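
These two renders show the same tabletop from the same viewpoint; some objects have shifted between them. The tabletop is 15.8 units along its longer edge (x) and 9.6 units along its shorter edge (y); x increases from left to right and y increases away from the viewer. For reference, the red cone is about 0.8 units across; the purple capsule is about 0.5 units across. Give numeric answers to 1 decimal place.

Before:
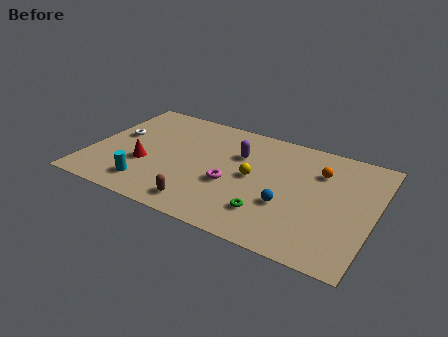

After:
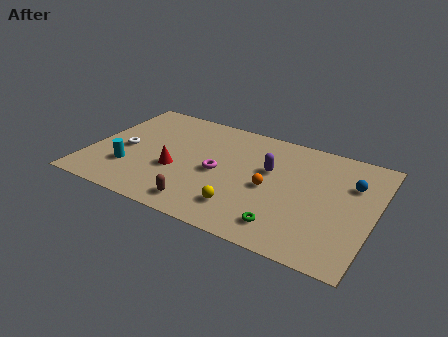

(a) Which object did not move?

the brown capsule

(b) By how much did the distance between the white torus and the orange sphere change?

-3.2

Before: roughly 11.4 units apart; after: 8.2. That's 3.2 units closer together.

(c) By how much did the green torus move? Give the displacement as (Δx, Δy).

(1.0, -0.6)

The green torus started near (10.3, 2.3) and ended near (11.3, 1.7).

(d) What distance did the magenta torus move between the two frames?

1.1

The magenta torus moved from about (8.0, 3.8) to (7.2, 4.5), a distance of √(0.8² + 0.7²) ≈ 1.1.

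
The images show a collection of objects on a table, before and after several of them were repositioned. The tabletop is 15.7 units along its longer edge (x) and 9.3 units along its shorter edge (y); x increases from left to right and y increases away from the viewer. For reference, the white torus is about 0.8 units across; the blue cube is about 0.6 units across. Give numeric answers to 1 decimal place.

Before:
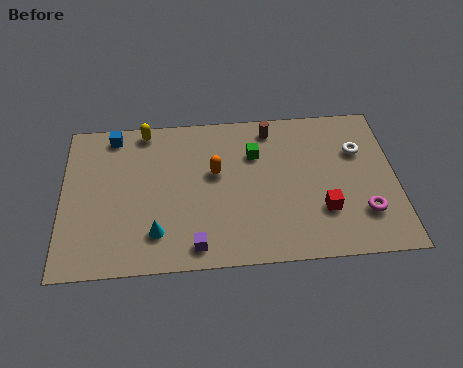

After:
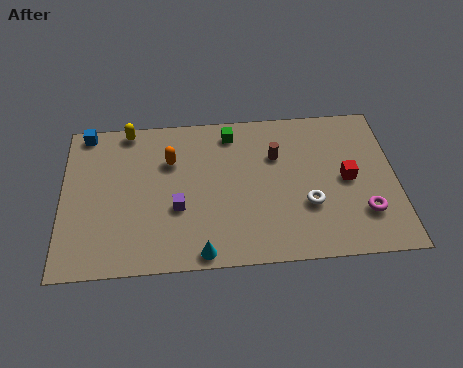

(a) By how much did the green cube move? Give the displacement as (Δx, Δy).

(-1.1, 1.4)

From the two frames, the green cube sits at roughly (9.1, 6.5) before and (8.0, 7.9) after.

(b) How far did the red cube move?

2.2

From (12.2, 2.8) to (13.4, 4.6), the red cube covered √(1.2² + 1.8²) ≈ 2.2 units.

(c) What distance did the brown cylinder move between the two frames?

1.7

The brown cylinder moved from about (9.9, 8.0) to (10.1, 6.3), a distance of √(0.2² + 1.7²) ≈ 1.7.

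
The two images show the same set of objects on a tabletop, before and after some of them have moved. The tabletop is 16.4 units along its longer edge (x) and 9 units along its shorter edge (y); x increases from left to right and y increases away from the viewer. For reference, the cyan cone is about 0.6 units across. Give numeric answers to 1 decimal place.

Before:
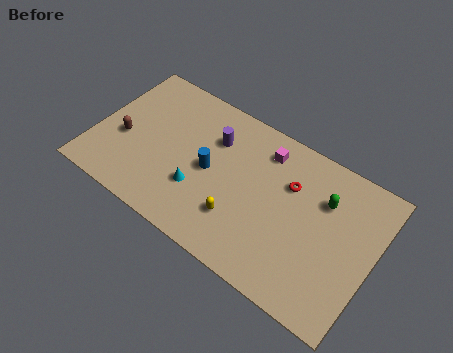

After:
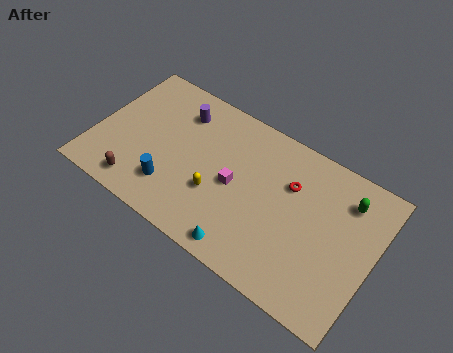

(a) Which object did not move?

the red torus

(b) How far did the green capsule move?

1.4

The green capsule moved from about (13.3, 6.3) to (14.5, 7.0), a distance of √(1.2² + 0.7²) ≈ 1.4.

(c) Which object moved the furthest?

the cyan cone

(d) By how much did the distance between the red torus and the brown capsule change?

-0.4

The distance was about 9.9 in the first image and 9.5 in the second, so they moved 0.4 units closer together.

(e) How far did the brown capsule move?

2.8

The brown capsule moved from about (1.7, 3.7) to (3.1, 1.3), a distance of √(1.4² + 2.4²) ≈ 2.8.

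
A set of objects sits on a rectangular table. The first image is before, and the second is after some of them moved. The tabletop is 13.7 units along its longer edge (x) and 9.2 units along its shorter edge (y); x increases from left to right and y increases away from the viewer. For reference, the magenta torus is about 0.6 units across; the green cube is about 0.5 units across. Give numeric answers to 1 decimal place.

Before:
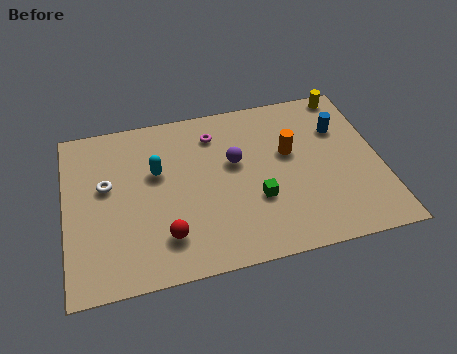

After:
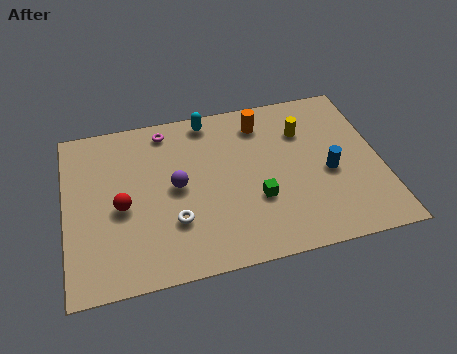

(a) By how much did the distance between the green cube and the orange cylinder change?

+1.5

They were about 2.8 units apart before and 4.3 after — 1.5 units further apart.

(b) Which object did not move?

the green cube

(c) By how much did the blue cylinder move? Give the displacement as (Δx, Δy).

(-0.7, -2.4)

The blue cylinder started near (12.1, 6.4) and ended near (11.4, 4.0).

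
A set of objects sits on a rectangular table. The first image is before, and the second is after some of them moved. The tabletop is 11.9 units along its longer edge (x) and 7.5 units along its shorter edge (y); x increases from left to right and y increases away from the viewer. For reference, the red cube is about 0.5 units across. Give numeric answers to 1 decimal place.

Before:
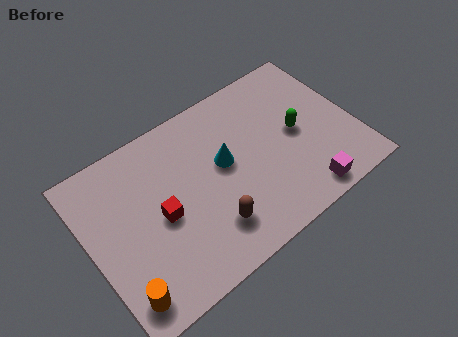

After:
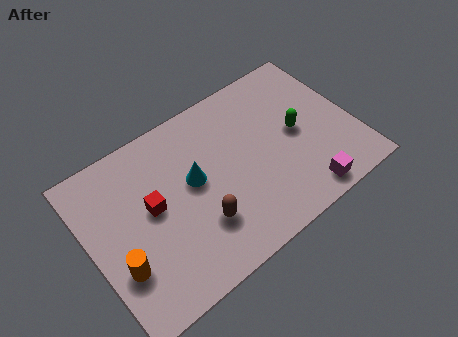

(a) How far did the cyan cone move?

1.4

The cyan cone moved from about (6.1, 4.2) to (4.7, 4.2), a distance of √(1.4² + 0.0²) ≈ 1.4.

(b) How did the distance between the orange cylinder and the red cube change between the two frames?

-0.7

They were about 3.2 units apart before and 2.5 after — 0.7 units closer together.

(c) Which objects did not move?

the green capsule and the magenta cube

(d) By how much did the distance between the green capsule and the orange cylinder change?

-0.4

Before: roughly 8.9 units apart; after: 8.5. That's 0.4 units closer together.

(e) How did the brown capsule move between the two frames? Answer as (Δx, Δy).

(-0.4, 0.4)

The brown capsule started near (5.0, 1.8) and ended near (4.6, 2.2).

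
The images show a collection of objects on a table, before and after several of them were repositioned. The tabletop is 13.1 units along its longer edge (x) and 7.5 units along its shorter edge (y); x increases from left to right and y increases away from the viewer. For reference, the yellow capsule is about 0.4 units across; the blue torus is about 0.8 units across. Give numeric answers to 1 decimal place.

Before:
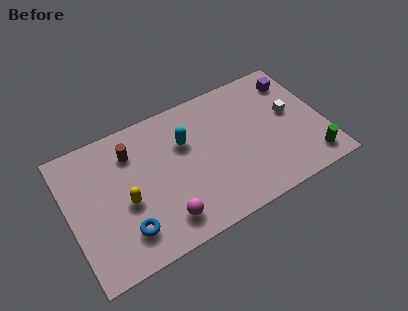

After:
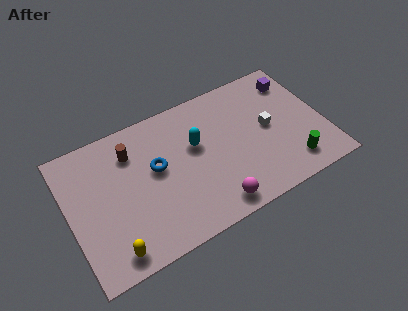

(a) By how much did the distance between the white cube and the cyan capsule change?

-1.7

Before: roughly 5.5 units apart; after: 3.8. That's 1.7 units closer together.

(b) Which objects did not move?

the brown cylinder and the purple cube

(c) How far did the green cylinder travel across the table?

1.0

The green cylinder moved from about (12.1, 1.2) to (11.1, 1.4), a distance of √(1.0² + 0.2²) ≈ 1.0.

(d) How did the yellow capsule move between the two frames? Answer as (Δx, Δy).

(-1.0, -2.2)

The yellow capsule was at about (2.8, 3.2) and moved to about (1.8, 1.0).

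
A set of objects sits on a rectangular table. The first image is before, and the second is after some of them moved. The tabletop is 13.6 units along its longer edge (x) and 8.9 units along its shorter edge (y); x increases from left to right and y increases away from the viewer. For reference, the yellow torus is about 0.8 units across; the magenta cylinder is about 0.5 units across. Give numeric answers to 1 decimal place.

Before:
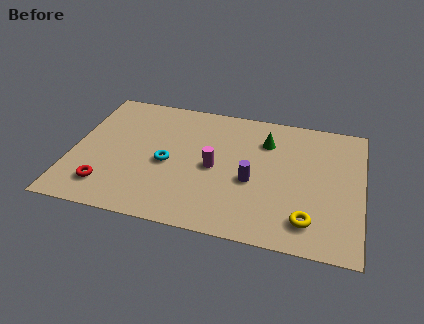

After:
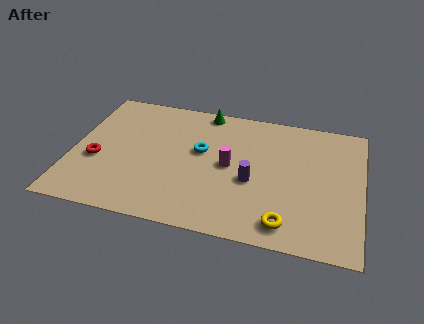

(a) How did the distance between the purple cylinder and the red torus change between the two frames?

+0.3

The distance was about 7.0 in the first image and 7.3 in the second, so they moved 0.3 units further apart.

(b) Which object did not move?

the purple cylinder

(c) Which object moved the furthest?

the green cone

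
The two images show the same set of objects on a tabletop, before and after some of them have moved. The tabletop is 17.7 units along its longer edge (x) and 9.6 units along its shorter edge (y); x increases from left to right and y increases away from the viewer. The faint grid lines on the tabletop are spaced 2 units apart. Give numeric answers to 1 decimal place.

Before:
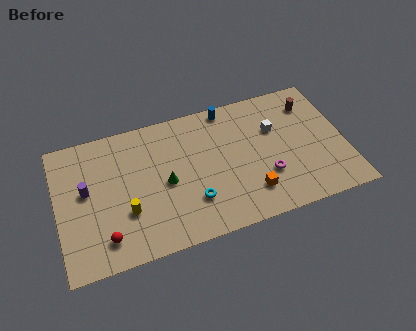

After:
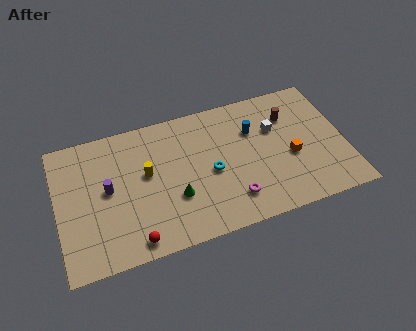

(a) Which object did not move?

the white cube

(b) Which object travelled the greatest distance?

the orange cube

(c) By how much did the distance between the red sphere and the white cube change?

-1.2

They were about 11.7 units apart before and 10.5 after — 1.2 units closer together.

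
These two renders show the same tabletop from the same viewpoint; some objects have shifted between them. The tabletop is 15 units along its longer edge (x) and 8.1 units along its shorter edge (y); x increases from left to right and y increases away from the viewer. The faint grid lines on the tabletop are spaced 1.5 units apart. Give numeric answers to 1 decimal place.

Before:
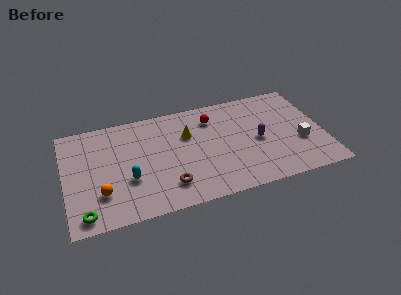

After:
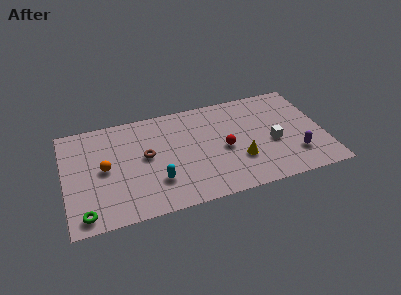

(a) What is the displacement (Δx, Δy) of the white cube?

(-1.6, 0.4)

The white cube was at about (13.6, 3.0) and moved to about (12.0, 3.4).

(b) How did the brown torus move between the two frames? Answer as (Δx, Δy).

(-1.1, 2.6)

From the two frames, the brown torus sits at roughly (5.8, 1.8) before and (4.7, 4.4) after.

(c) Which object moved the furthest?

the yellow cone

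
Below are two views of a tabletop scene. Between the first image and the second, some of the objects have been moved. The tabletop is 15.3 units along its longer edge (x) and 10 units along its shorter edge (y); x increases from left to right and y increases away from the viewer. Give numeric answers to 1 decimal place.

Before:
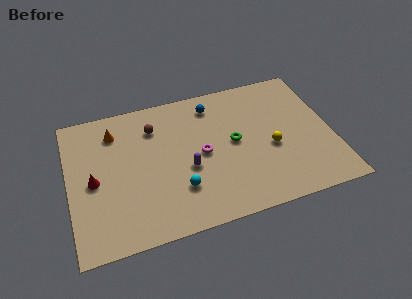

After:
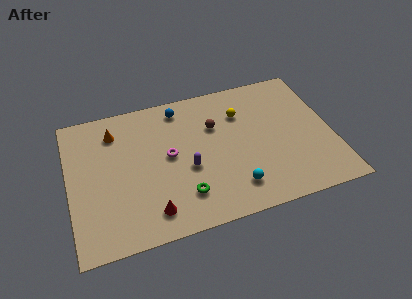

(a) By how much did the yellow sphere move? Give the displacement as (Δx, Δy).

(-1.5, 3.0)

From the two frames, the yellow sphere sits at roughly (11.7, 4.2) before and (10.2, 7.2) after.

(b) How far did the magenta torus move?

1.9

The magenta torus moved from about (7.7, 4.9) to (5.8, 5.3), a distance of √(1.9² + 0.4²) ≈ 1.9.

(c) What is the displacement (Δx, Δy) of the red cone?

(3.1, -3.0)

From the two frames, the red cone sits at roughly (1.4, 4.7) before and (4.5, 1.7) after.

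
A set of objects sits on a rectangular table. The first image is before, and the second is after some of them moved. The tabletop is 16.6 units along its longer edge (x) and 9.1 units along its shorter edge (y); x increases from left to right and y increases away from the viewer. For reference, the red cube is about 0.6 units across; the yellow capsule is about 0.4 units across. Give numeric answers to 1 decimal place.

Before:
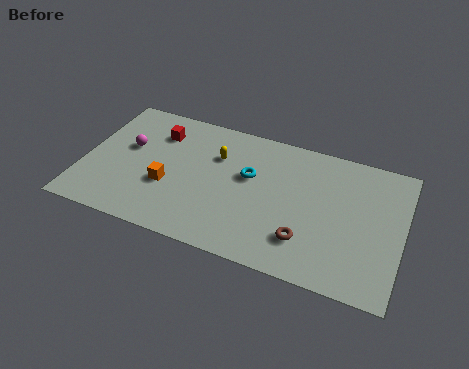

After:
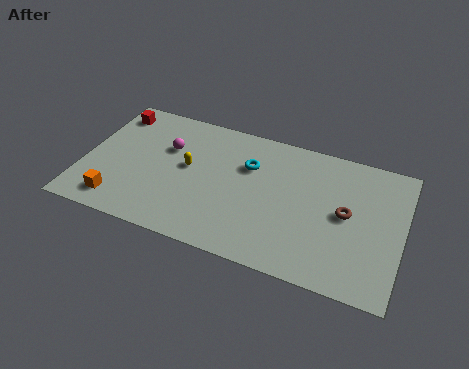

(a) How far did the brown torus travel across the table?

3.1

The brown torus was near (11.8, 2.3) before and (13.7, 4.7) after, so it travelled √(1.9² + 2.4²) ≈ 3.1 units.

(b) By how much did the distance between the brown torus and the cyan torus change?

+0.9

Before: roughly 4.5 units apart; after: 5.4. That's 0.9 units further apart.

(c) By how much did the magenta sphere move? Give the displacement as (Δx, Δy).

(2.0, 0.6)

The magenta sphere started near (2.2, 5.4) and ended near (4.2, 6.0).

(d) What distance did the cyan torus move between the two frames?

0.7

The cyan torus moved from about (8.6, 5.5) to (8.5, 6.2), a distance of √(0.1² + 0.7²) ≈ 0.7.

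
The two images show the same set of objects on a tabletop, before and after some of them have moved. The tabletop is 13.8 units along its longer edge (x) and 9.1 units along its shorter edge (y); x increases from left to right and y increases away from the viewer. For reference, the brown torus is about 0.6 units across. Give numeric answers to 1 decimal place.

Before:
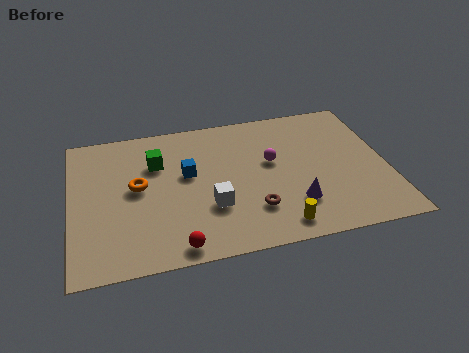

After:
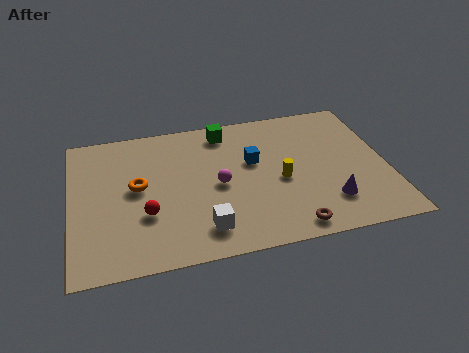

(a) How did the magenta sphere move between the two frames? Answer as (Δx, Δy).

(-2.4, -1.0)

The magenta sphere was at about (8.8, 5.3) and moved to about (6.4, 4.3).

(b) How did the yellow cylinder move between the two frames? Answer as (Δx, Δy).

(0.3, 2.8)

The yellow cylinder started near (8.8, 1.2) and ended near (9.1, 4.0).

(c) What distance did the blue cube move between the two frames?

2.9

From (5.1, 5.3) to (8.0, 5.5), the blue cube covered √(2.9² + 0.2²) ≈ 2.9 units.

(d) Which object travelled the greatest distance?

the green cube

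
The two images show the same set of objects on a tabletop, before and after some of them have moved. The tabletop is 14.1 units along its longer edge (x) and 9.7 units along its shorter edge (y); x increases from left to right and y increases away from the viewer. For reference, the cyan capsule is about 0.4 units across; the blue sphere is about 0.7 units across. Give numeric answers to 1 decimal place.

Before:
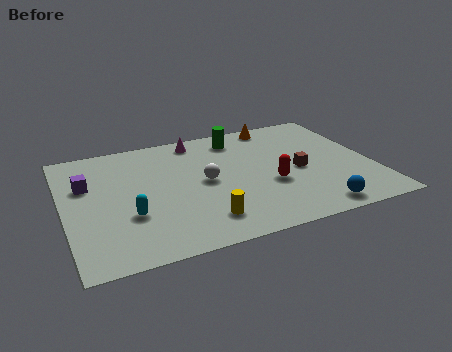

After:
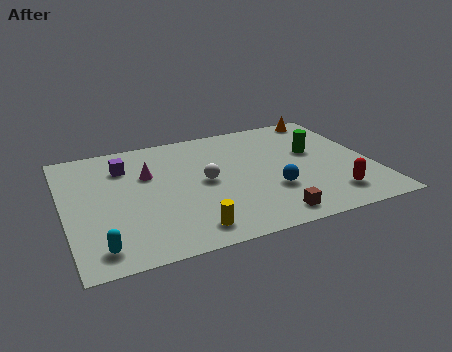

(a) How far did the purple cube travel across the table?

2.1

The purple cube moved from about (1.1, 6.3) to (2.9, 7.3), a distance of √(1.8² + 1.0²) ≈ 2.1.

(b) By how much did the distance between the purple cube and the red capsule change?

+1.9

The distance was about 8.6 in the first image and 10.5 in the second, so they moved 1.9 units further apart.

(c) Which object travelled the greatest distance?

the green cylinder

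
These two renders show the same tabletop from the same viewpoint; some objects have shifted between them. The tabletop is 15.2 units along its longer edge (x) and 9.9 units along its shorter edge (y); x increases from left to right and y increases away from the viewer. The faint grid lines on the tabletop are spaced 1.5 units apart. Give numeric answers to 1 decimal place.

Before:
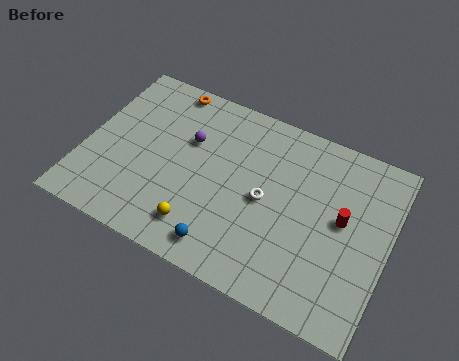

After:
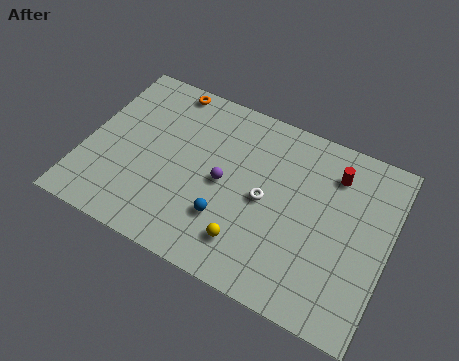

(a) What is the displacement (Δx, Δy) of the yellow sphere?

(2.4, 0.2)

The yellow sphere was at about (6.2, 1.9) and moved to about (8.6, 2.1).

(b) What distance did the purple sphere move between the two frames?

2.6

The purple sphere moved from about (5.0, 6.4) to (7.0, 4.8), a distance of √(2.0² + 1.6²) ≈ 2.6.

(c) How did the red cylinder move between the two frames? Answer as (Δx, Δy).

(-0.7, 2.3)

From the two frames, the red cylinder sits at roughly (12.9, 5.4) before and (12.2, 7.7) after.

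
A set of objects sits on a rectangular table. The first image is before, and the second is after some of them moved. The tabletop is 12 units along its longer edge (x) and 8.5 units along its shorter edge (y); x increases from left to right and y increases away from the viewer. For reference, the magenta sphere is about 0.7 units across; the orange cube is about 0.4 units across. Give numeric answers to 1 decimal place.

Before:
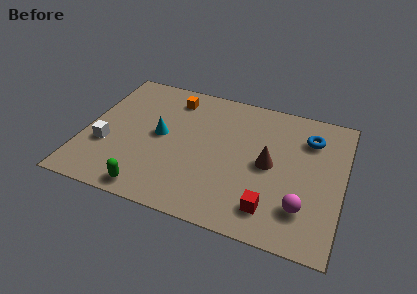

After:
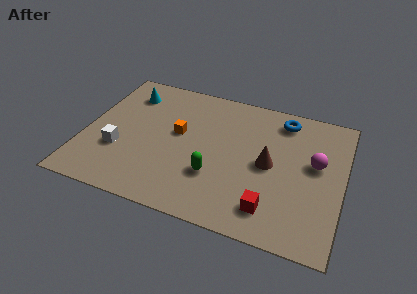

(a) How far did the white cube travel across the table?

0.6

The white cube moved from about (1.1, 3.0) to (1.7, 2.9), a distance of √(0.6² + 0.1²) ≈ 0.6.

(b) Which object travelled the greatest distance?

the green capsule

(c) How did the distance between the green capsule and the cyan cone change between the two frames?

+2.5

Before: roughly 3.5 units apart; after: 6.0. That's 2.5 units further apart.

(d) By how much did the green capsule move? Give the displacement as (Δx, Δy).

(2.8, 1.8)

The green capsule started near (3.4, 0.9) and ended near (6.2, 2.7).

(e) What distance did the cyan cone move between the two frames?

2.9

The cyan cone was near (3.5, 4.4) before and (1.7, 6.7) after, so it travelled √(1.8² + 2.3²) ≈ 2.9 units.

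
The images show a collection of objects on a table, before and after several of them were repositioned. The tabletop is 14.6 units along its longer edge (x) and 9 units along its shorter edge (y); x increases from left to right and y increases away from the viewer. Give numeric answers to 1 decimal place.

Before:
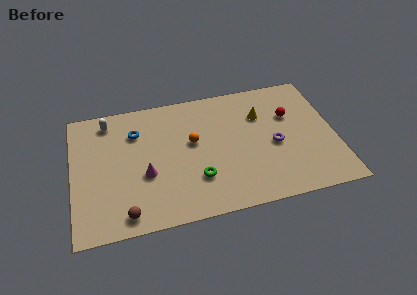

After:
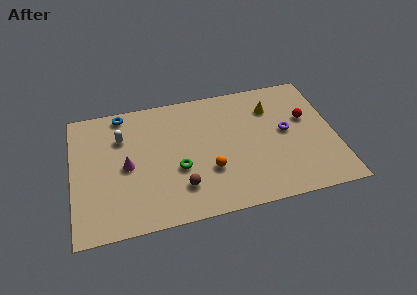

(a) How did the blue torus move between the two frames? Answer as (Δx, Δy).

(-0.7, 1.5)

The blue torus started near (3.6, 6.6) and ended near (2.9, 8.1).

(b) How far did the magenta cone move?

1.3

The magenta cone was near (4.0, 3.5) before and (3.0, 4.3) after, so it travelled √(1.0² + 0.8²) ≈ 1.3 units.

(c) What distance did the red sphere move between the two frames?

1.0

From (12.2, 5.9) to (13.1, 5.5), the red sphere covered √(0.9² + 0.4²) ≈ 1.0 units.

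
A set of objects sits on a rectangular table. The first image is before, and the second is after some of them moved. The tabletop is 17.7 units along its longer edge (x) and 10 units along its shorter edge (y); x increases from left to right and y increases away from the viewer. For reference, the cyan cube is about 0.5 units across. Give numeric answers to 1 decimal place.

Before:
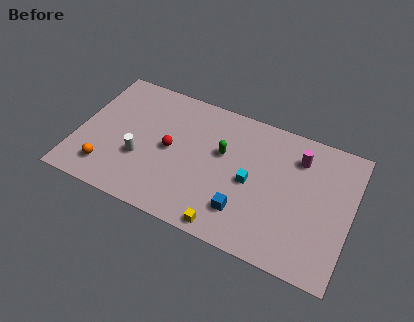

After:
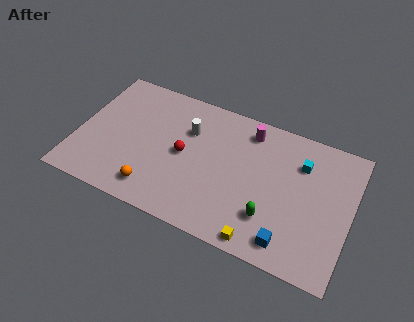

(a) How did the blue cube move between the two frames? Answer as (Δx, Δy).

(3.0, -0.9)

The blue cube started near (11.1, 2.4) and ended near (14.1, 1.5).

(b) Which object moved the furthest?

the green capsule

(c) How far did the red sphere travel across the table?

0.9

From (6.0, 5.0) to (6.9, 5.0), the red sphere covered √(0.9² + 0.0²) ≈ 0.9 units.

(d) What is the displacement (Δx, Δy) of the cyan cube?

(3.0, 2.6)

The cyan cube started near (11.3, 4.7) and ended near (14.3, 7.3).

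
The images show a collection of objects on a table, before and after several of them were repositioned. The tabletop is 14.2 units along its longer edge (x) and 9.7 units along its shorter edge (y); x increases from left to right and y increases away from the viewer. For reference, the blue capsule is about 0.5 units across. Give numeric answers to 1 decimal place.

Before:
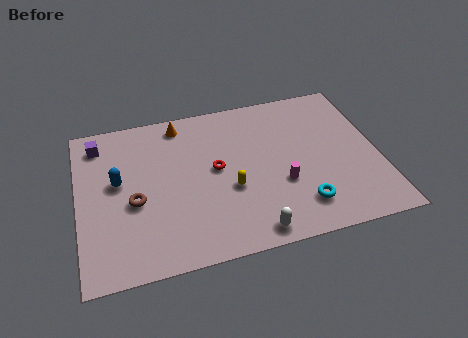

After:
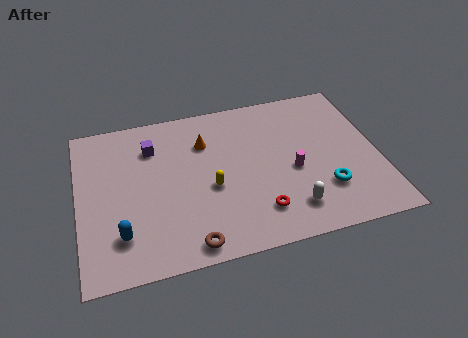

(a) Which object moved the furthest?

the brown torus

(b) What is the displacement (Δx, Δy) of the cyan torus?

(1.2, 0.7)

From the two frames, the cyan torus sits at roughly (10.3, 2.0) before and (11.5, 2.7) after.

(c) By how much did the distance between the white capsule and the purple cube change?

-1.6

They were about 9.8 units apart before and 8.2 after — 1.6 units closer together.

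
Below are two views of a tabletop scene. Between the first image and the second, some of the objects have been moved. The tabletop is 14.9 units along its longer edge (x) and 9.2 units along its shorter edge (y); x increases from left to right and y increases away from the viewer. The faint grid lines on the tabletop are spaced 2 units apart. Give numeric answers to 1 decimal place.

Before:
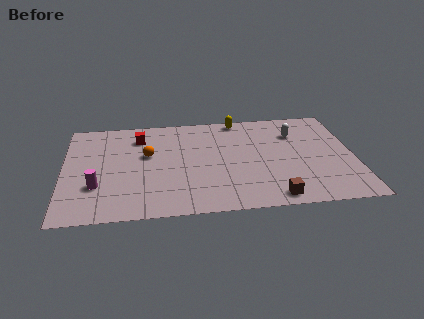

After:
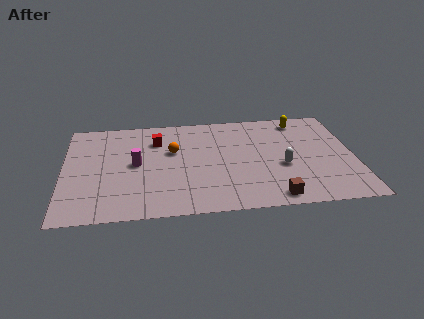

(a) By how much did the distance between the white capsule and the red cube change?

-1.0

The distance was about 8.1 in the first image and 7.1 in the second, so they moved 1.0 units closer together.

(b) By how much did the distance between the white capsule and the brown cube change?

-3.1

The distance was about 5.9 in the first image and 2.8 in the second, so they moved 3.1 units closer together.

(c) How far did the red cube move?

1.0

From (3.9, 7.2) to (4.8, 6.8), the red cube covered √(0.9² + 0.4²) ≈ 1.0 units.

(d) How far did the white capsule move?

3.1

The white capsule moved from about (12.0, 6.7) to (11.2, 3.7), a distance of √(0.8² + 3.0²) ≈ 3.1.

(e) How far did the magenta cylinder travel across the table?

2.7

The magenta cylinder was near (1.7, 2.9) before and (3.7, 4.7) after, so it travelled √(2.0² + 1.8²) ≈ 2.7 units.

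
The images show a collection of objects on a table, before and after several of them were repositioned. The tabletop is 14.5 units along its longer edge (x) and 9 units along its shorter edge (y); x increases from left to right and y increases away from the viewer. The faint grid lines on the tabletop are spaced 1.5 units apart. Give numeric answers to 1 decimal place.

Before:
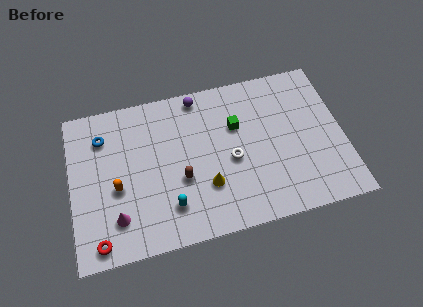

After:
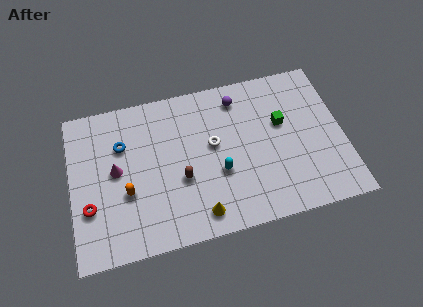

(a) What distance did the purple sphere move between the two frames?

2.2

The purple sphere moved from about (7.0, 8.1) to (9.1, 7.5), a distance of √(2.1² + 0.6²) ≈ 2.2.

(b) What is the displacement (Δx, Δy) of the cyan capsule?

(2.7, 1.3)

From the two frames, the cyan capsule sits at roughly (5.1, 2.1) before and (7.8, 3.4) after.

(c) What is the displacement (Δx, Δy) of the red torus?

(-0.4, 2.0)

The red torus was at about (1.3, 1.0) and moved to about (0.9, 3.0).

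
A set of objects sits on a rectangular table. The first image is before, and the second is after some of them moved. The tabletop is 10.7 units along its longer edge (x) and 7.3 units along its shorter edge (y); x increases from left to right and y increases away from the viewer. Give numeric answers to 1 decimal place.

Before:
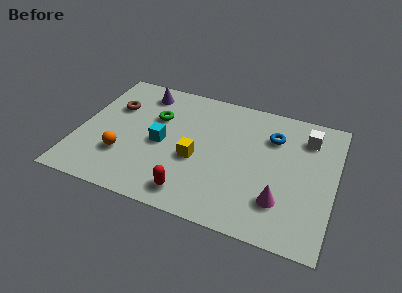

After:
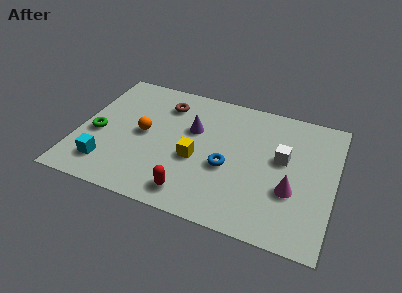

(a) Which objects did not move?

the red capsule and the yellow cube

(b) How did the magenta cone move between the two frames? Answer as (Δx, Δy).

(0.4, 0.7)

The magenta cone started near (8.6, 1.9) and ended near (9.0, 2.6).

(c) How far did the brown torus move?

2.2

The brown torus moved from about (1.3, 4.9) to (3.4, 5.7), a distance of √(2.1² + 0.8²) ≈ 2.2.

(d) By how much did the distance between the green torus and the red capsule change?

+0.5

They were about 4.2 units apart before and 4.7 after — 0.5 units further apart.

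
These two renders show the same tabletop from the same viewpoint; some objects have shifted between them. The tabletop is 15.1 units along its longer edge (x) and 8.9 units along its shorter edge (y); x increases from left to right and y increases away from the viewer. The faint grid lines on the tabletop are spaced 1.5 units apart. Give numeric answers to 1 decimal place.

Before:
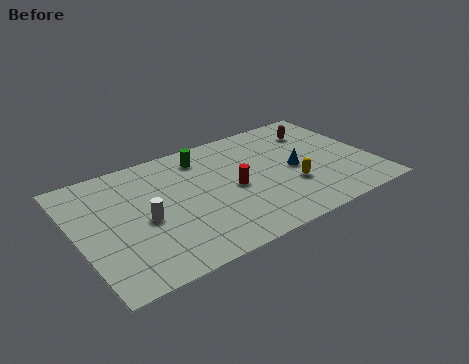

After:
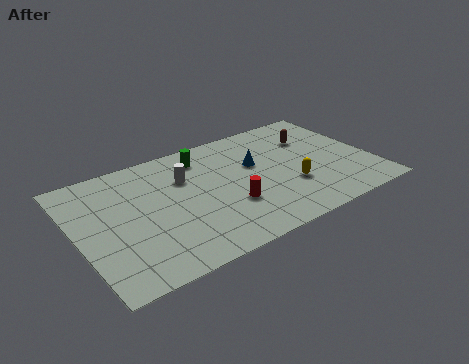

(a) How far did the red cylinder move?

1.3

The red cylinder was near (7.9, 4.2) before and (7.5, 3.0) after, so it travelled √(0.4² + 1.2²) ≈ 1.3 units.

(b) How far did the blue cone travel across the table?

2.2

The blue cone was near (11.1, 4.2) before and (9.3, 5.5) after, so it travelled √(1.8² + 1.3²) ≈ 2.2 units.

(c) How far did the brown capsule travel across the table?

0.6

The brown capsule moved from about (12.8, 6.8) to (12.5, 6.3), a distance of √(0.3² + 0.5²) ≈ 0.6.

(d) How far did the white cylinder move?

3.2

The white cylinder moved from about (3.3, 4.0) to (5.7, 6.1), a distance of √(2.4² + 2.1²) ≈ 3.2.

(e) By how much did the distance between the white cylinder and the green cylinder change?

-3.2

They were about 4.8 units apart before and 1.6 after — 3.2 units closer together.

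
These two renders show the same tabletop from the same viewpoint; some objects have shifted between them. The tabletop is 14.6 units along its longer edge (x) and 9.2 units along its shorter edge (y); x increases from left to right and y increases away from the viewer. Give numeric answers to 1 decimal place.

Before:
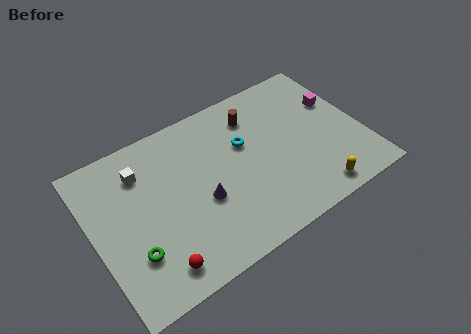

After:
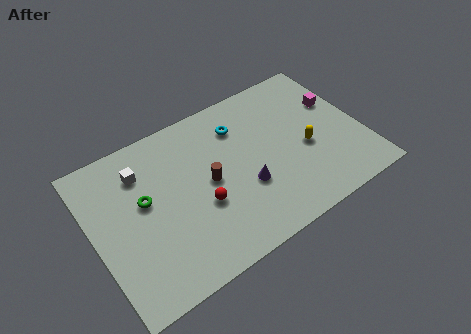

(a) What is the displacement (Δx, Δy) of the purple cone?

(2.3, -0.4)

From the two frames, the purple cone sits at roughly (5.7, 3.7) before and (8.0, 3.3) after.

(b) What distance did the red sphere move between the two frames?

3.5

The red sphere moved from about (2.8, 1.4) to (5.6, 3.5), a distance of √(2.8² + 2.1²) ≈ 3.5.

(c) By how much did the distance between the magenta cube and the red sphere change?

-3.3

They were about 11.7 units apart before and 8.4 after — 3.3 units closer together.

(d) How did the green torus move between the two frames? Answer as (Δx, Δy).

(1.0, 2.6)

The green torus was at about (1.8, 2.7) and moved to about (2.8, 5.3).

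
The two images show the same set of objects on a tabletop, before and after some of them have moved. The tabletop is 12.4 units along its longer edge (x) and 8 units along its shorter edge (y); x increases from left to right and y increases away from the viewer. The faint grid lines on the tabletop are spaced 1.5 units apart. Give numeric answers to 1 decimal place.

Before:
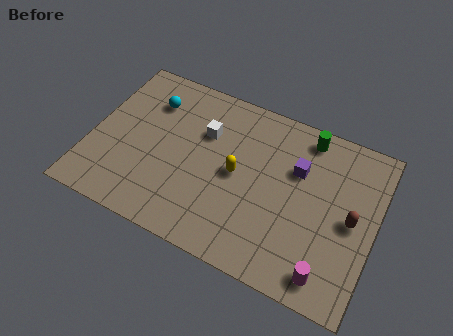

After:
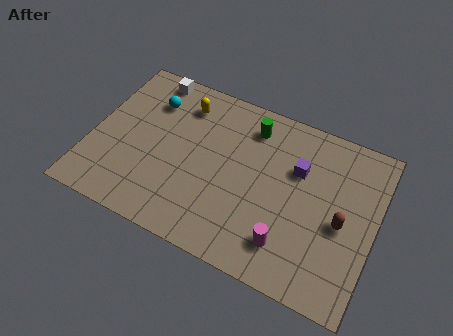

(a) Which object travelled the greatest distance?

the yellow capsule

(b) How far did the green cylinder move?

2.5

The green cylinder moved from about (9.1, 7.0) to (6.7, 6.5), a distance of √(2.4² + 0.5²) ≈ 2.5.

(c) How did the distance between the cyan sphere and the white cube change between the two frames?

-1.4

They were about 2.6 units apart before and 1.2 after — 1.4 units closer together.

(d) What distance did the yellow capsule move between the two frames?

3.6

The yellow capsule moved from about (6.4, 4.0) to (3.7, 6.4), a distance of √(2.7² + 2.4²) ≈ 3.6.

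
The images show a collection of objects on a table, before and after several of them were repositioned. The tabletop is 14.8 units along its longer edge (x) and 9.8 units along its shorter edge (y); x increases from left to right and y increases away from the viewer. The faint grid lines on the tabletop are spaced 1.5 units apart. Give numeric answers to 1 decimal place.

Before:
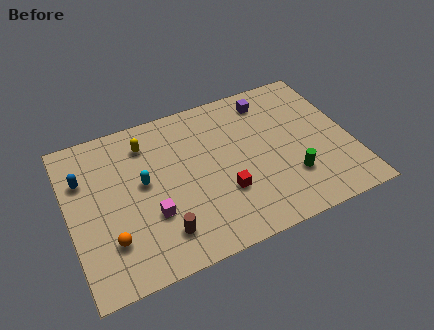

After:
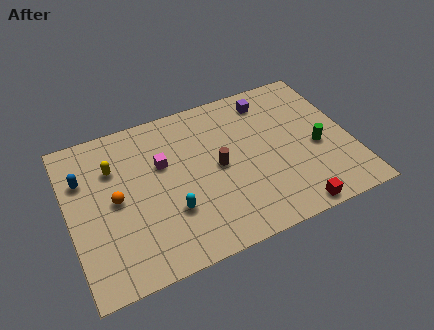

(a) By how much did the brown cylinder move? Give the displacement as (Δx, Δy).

(3.3, 2.9)

The brown cylinder was at about (4.5, 2.0) and moved to about (7.8, 4.9).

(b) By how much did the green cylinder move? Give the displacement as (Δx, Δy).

(1.6, 1.4)

From the two frames, the green cylinder sits at roughly (11.4, 2.8) before and (13.0, 4.2) after.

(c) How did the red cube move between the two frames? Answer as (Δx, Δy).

(3.3, -2.4)

From the two frames, the red cube sits at roughly (7.9, 3.2) before and (11.2, 0.8) after.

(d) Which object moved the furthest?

the brown cylinder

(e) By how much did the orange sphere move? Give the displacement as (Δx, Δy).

(0.5, 2.3)

The orange sphere was at about (1.9, 2.6) and moved to about (2.4, 4.9).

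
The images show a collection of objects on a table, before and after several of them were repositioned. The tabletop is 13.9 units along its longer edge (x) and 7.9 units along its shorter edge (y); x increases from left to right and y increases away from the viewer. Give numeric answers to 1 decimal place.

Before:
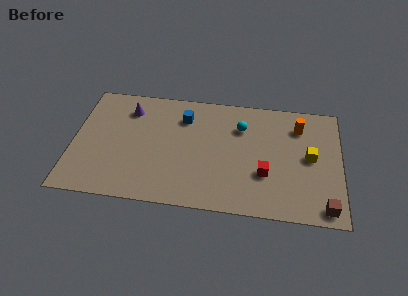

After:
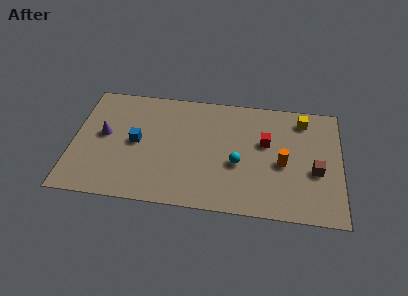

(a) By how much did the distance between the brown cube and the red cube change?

-0.5

The distance was about 3.6 in the first image and 3.1 in the second, so they moved 0.5 units closer together.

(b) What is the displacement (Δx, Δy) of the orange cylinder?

(-0.8, -2.6)

The orange cylinder was at about (11.7, 6.1) and moved to about (10.9, 3.5).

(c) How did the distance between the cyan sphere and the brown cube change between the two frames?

-2.5

Before: roughly 6.5 units apart; after: 4.0. That's 2.5 units closer together.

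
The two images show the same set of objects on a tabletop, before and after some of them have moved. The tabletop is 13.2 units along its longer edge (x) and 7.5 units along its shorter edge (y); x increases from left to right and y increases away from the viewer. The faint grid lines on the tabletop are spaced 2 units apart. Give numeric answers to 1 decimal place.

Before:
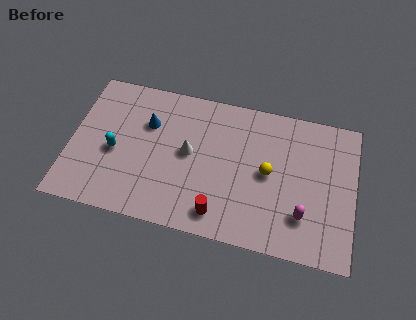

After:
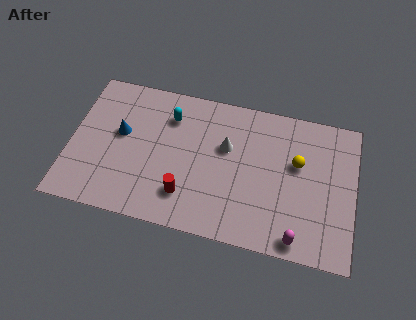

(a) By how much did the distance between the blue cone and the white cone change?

+2.6

Before: roughly 2.3 units apart; after: 4.9. That's 2.6 units further apart.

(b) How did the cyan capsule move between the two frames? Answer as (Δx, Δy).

(2.4, 2.4)

From the two frames, the cyan capsule sits at roughly (2.1, 3.3) before and (4.5, 5.7) after.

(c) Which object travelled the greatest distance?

the cyan capsule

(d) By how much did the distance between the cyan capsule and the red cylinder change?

-1.4

They were about 5.4 units apart before and 4.0 after — 1.4 units closer together.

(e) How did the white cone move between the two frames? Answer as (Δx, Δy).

(1.7, 0.7)

From the two frames, the white cone sits at roughly (5.5, 4.0) before and (7.2, 4.7) after.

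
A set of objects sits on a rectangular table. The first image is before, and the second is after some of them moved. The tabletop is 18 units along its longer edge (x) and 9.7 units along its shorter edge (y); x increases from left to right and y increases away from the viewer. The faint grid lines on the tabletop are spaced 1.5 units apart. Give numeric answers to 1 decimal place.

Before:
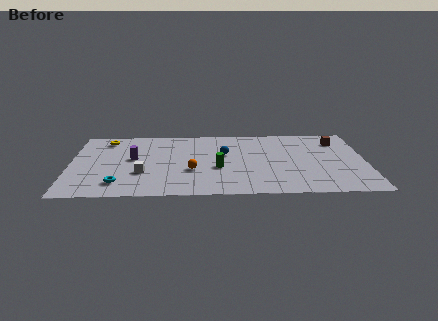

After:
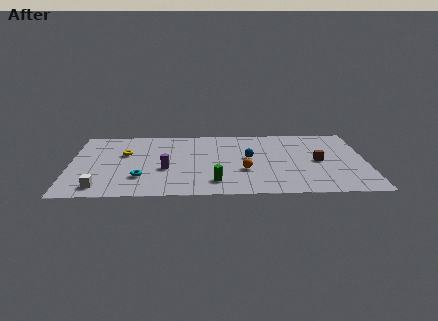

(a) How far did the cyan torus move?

1.5

From (3.0, 1.9) to (4.3, 2.7), the cyan torus covered √(1.3² + 0.8²) ≈ 1.5 units.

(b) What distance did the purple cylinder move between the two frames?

2.6

The purple cylinder moved from about (3.8, 5.4) to (5.8, 3.8), a distance of √(2.0² + 1.6²) ≈ 2.6.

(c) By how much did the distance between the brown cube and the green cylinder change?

-1.4

Before: roughly 8.3 units apart; after: 6.9. That's 1.4 units closer together.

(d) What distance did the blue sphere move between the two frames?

1.6

From (9.4, 5.9) to (10.9, 5.3), the blue sphere covered √(1.5² + 0.6²) ≈ 1.6 units.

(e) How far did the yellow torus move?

2.4

From (2.1, 8.2) to (3.3, 6.1), the yellow torus covered √(1.2² + 2.1²) ≈ 2.4 units.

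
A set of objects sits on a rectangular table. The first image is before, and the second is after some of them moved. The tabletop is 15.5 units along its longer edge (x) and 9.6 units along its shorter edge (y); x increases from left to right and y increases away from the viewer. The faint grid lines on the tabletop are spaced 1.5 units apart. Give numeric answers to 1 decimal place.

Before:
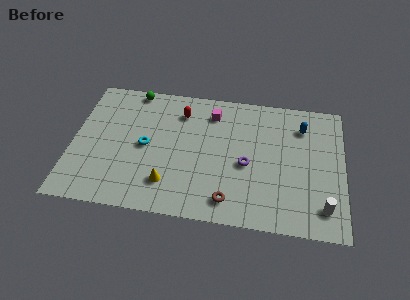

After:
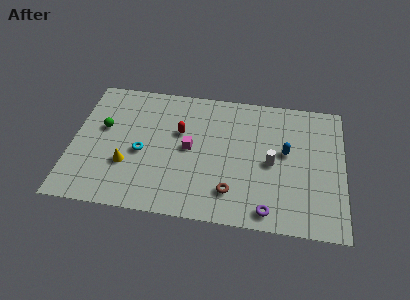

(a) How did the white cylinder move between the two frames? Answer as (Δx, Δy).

(-3.0, 2.7)

The white cylinder was at about (14.4, 1.8) and moved to about (11.4, 4.5).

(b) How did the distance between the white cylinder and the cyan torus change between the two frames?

-3.2

Before: roughly 10.6 units apart; after: 7.4. That's 3.2 units closer together.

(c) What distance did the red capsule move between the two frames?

1.5

The red capsule was near (6.1, 7.5) before and (6.1, 6.0) after, so it travelled √(0.0² + 1.5²) ≈ 1.5 units.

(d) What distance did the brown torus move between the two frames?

0.6

The brown torus was near (9.1, 1.5) before and (9.2, 2.1) after, so it travelled √(0.1² + 0.6²) ≈ 0.6 units.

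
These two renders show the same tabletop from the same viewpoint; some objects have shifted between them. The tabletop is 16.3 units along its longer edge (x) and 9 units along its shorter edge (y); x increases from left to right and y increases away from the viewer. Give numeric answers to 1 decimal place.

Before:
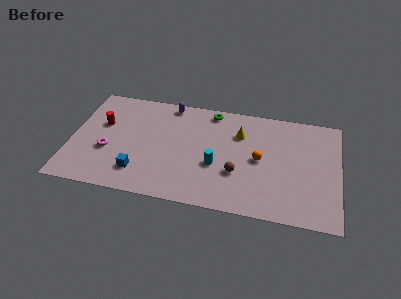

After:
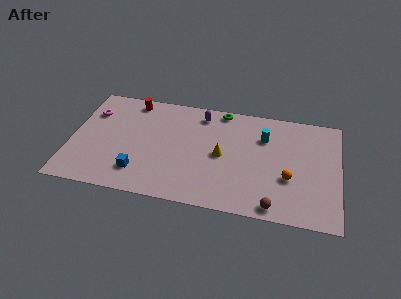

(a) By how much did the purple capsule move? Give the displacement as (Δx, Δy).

(2.0, -0.5)

From the two frames, the purple capsule sits at roughly (5.8, 8.1) before and (7.8, 7.6) after.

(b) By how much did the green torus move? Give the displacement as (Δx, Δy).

(0.6, 0.2)

From the two frames, the green torus sits at roughly (8.4, 8.0) before and (9.0, 8.2) after.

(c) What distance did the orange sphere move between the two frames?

2.2

From (11.5, 4.5) to (13.3, 3.3), the orange sphere covered √(1.8² + 1.2²) ≈ 2.2 units.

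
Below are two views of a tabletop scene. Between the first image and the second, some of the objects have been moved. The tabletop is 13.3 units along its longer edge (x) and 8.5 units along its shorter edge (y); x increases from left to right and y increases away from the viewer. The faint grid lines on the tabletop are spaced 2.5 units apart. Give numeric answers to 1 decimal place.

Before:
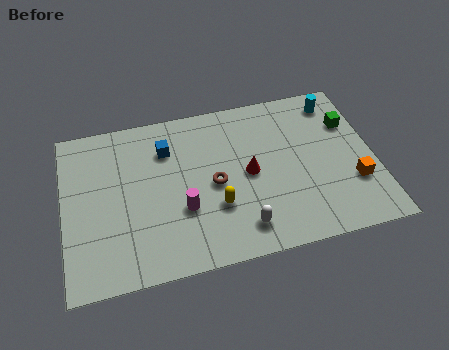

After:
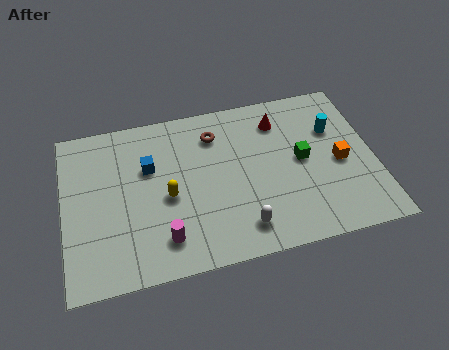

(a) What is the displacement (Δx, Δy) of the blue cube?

(-0.8, -0.8)

The blue cube was at about (4.5, 6.3) and moved to about (3.7, 5.5).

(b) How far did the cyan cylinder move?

1.5

From (11.9, 7.2) to (11.7, 5.7), the cyan cylinder covered √(0.2² + 1.5²) ≈ 1.5 units.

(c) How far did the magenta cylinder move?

1.6

From (5.0, 3.0) to (4.1, 1.7), the magenta cylinder covered √(0.9² + 1.3²) ≈ 1.6 units.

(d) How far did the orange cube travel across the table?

1.3

The orange cube was near (12.3, 2.7) before and (11.8, 3.9) after, so it travelled √(0.5² + 1.2²) ≈ 1.3 units.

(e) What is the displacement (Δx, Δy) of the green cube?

(-2.2, -1.5)

The green cube was at about (12.4, 5.9) and moved to about (10.2, 4.4).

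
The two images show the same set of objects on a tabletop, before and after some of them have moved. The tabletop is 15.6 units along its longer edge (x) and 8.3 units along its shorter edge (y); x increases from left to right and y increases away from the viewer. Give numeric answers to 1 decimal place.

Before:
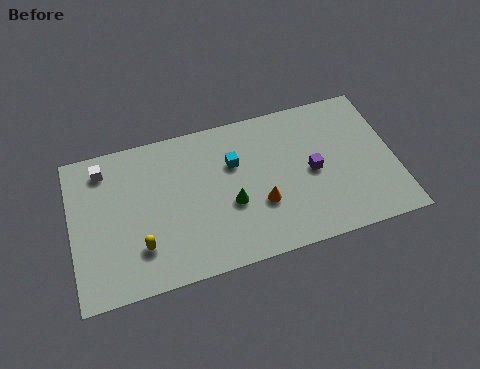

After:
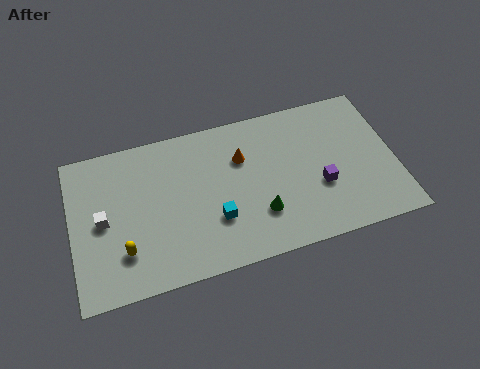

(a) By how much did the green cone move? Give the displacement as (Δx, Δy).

(1.3, -0.9)

The green cone was at about (7.6, 3.3) and moved to about (8.9, 2.4).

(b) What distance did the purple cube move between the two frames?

0.9

The purple cube was near (11.6, 4.0) before and (11.9, 3.1) after, so it travelled √(0.3² + 0.9²) ≈ 0.9 units.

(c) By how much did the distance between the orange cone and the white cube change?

-1.3

The distance was about 8.3 in the first image and 7.0 in the second, so they moved 1.3 units closer together.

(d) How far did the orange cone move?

2.9

The orange cone was near (9.0, 2.9) before and (8.3, 5.7) after, so it travelled √(0.7² + 2.8²) ≈ 2.9 units.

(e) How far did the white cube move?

2.8

From (1.7, 6.9) to (1.5, 4.1), the white cube covered √(0.2² + 2.8²) ≈ 2.8 units.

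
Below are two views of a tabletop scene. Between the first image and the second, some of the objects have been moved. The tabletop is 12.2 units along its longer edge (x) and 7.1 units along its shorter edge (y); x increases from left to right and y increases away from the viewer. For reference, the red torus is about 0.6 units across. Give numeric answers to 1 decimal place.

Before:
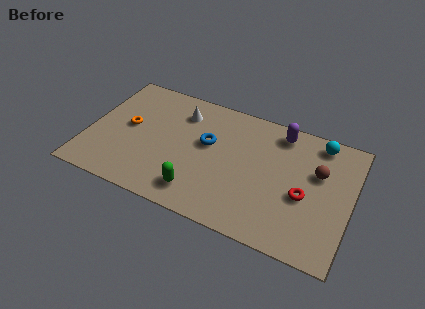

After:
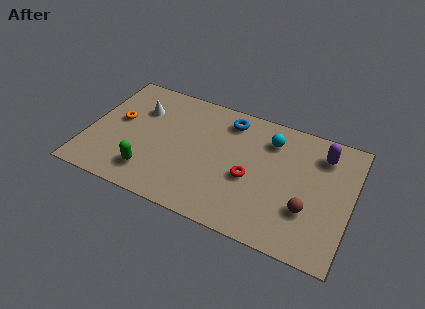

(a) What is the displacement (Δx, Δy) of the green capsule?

(-2.3, 0.2)

The green capsule started near (5.4, 1.3) and ended near (3.1, 1.5).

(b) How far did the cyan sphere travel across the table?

2.3

The cyan sphere was near (10.5, 6.2) before and (8.3, 5.5) after, so it travelled √(2.2² + 0.7²) ≈ 2.3 units.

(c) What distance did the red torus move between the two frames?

2.5

The red torus moved from about (10.1, 3.0) to (7.6, 3.0), a distance of √(2.5² + 0.0²) ≈ 2.5.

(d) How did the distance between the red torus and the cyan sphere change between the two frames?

-0.6

The distance was about 3.2 in the first image and 2.6 in the second, so they moved 0.6 units closer together.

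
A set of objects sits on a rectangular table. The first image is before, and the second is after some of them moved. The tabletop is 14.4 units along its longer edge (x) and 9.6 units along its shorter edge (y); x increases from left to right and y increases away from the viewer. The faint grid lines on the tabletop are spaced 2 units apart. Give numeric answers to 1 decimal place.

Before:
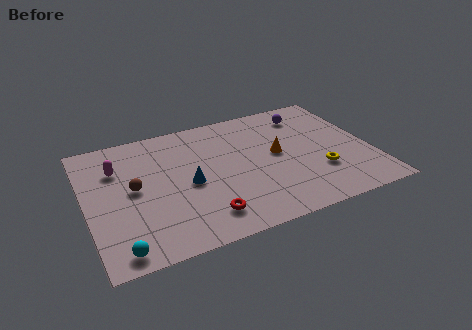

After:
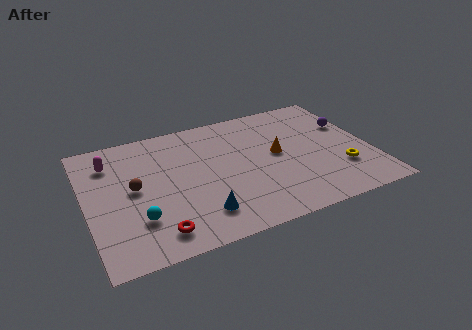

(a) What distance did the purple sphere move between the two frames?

2.6

The purple sphere moved from about (11.6, 7.8) to (13.6, 6.2), a distance of √(2.0² + 1.6²) ≈ 2.6.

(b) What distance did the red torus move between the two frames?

2.4

The red torus moved from about (5.6, 1.8) to (3.2, 1.5), a distance of √(2.4² + 0.3²) ≈ 2.4.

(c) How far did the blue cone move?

2.4

The blue cone was near (5.1, 4.4) before and (5.4, 2.0) after, so it travelled √(0.3² + 2.4²) ≈ 2.4 units.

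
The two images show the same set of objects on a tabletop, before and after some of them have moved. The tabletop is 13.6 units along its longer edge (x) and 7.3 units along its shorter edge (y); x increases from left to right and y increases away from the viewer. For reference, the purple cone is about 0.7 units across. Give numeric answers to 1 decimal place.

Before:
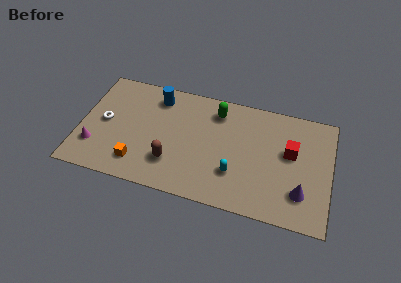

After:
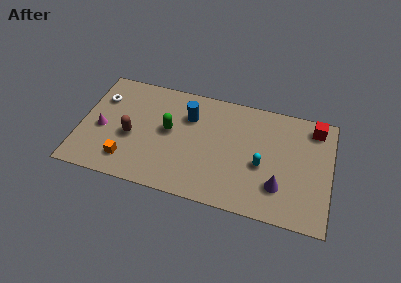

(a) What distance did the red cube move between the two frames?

2.2

From (11.4, 4.3) to (12.6, 6.2), the red cube covered √(1.2² + 1.9²) ≈ 2.2 units.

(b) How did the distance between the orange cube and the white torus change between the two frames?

+1.1

They were about 3.0 units apart before and 4.1 after — 1.1 units further apart.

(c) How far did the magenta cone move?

1.2

From (0.9, 2.0) to (1.2, 3.2), the magenta cone covered √(0.3² + 1.2²) ≈ 1.2 units.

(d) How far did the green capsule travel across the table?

3.1

The green capsule was near (7.3, 5.9) before and (4.8, 4.0) after, so it travelled √(2.5² + 1.9²) ≈ 3.1 units.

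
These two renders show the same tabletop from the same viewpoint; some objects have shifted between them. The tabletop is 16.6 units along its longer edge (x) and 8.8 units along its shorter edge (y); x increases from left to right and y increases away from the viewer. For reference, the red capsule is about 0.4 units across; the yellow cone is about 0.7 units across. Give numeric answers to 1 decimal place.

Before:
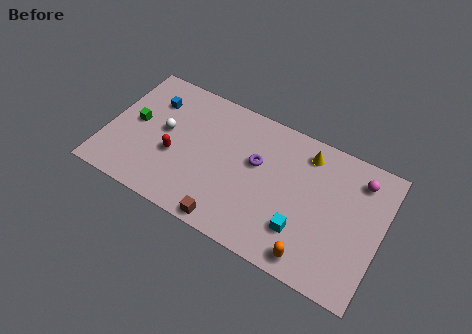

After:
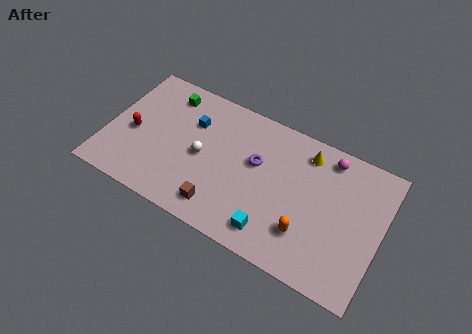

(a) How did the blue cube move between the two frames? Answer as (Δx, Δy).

(2.5, -0.4)

The blue cube started near (2.4, 6.5) and ended near (4.9, 6.1).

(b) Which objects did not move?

the yellow cone and the purple torus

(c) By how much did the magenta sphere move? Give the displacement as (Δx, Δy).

(-1.9, 0.5)

The magenta sphere started near (15.0, 7.1) and ended near (13.1, 7.6).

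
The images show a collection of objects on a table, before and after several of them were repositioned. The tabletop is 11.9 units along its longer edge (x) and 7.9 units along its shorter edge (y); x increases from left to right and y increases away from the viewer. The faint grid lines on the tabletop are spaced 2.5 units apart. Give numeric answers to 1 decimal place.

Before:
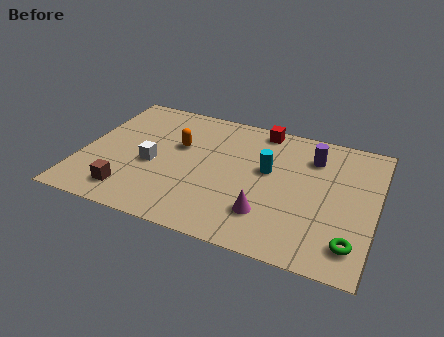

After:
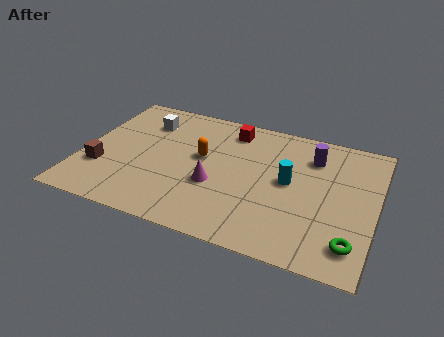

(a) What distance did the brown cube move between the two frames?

1.7

The brown cube moved from about (2.2, 1.4) to (0.9, 2.5), a distance of √(1.3² + 1.1²) ≈ 1.7.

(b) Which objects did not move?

the green torus and the purple cylinder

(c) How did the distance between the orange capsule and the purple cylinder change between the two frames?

-0.9

The distance was about 5.5 in the first image and 4.6 in the second, so they moved 0.9 units closer together.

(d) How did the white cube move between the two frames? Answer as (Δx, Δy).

(-0.6, 2.6)

The white cube started near (2.9, 3.4) and ended near (2.3, 6.0).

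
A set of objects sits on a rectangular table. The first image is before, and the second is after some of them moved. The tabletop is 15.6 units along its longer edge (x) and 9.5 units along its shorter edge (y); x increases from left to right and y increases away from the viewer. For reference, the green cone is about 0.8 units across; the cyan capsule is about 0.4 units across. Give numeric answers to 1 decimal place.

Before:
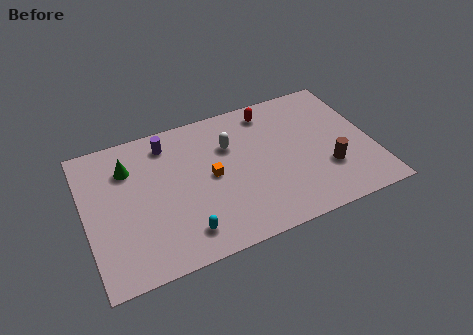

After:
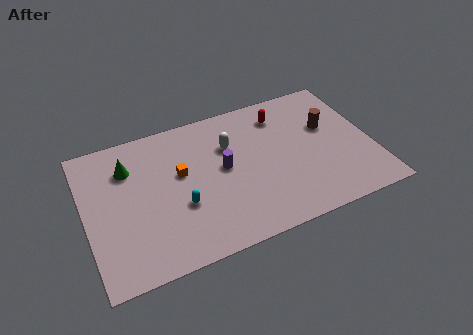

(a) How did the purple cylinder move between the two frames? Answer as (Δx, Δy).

(2.8, -2.8)

The purple cylinder started near (4.7, 7.9) and ended near (7.5, 5.1).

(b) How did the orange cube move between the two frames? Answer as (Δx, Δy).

(-1.6, 0.8)

The orange cube started near (6.8, 4.8) and ended near (5.2, 5.6).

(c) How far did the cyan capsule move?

1.8

The cyan capsule was near (5.0, 1.7) before and (5.0, 3.5) after, so it travelled √(0.0² + 1.8²) ≈ 1.8 units.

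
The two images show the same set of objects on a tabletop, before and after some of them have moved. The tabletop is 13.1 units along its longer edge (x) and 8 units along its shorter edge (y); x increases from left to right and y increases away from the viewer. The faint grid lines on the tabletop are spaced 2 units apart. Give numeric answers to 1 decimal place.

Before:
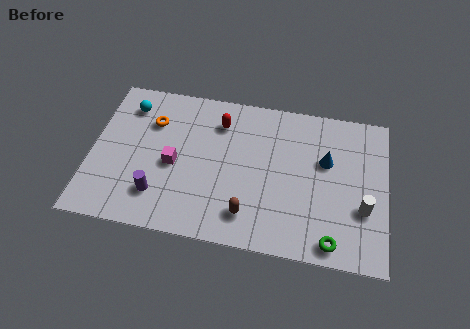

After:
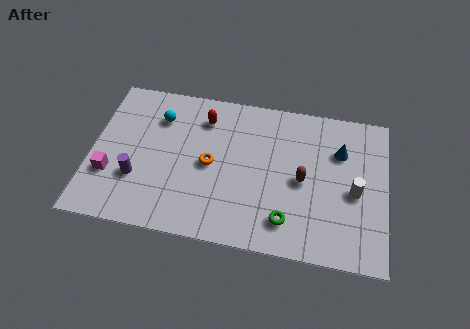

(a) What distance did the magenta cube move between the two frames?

3.0

From (3.7, 3.6) to (0.9, 2.6), the magenta cube covered √(2.8² + 1.0²) ≈ 3.0 units.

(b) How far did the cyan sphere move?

1.5

The cyan sphere was near (1.5, 6.4) before and (2.9, 6.0) after, so it travelled √(1.4² + 0.4²) ≈ 1.5 units.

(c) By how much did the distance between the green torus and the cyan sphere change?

-3.4

They were about 10.8 units apart before and 7.4 after — 3.4 units closer together.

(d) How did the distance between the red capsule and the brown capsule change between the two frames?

+0.3

They were about 4.8 units apart before and 5.1 after — 0.3 units further apart.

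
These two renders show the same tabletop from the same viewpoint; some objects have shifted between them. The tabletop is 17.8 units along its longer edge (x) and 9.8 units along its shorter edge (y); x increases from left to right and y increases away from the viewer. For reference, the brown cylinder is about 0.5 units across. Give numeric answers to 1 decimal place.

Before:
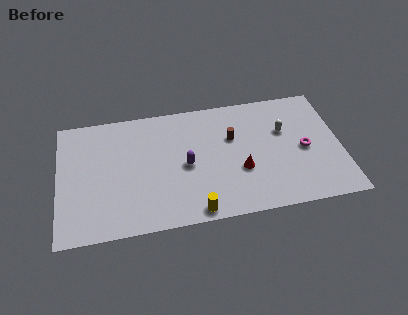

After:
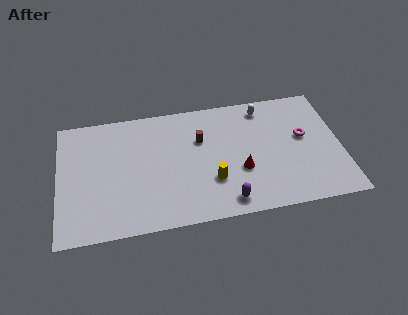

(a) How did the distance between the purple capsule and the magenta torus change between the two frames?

-0.8

Before: roughly 7.5 units apart; after: 6.7. That's 0.8 units closer together.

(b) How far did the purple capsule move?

4.1

The purple capsule moved from about (8.0, 4.6) to (10.4, 1.3), a distance of √(2.4² + 3.3²) ≈ 4.1.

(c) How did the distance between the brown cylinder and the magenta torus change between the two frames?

+1.8

They were about 4.8 units apart before and 6.6 after — 1.8 units further apart.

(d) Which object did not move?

the red cone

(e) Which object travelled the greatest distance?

the purple capsule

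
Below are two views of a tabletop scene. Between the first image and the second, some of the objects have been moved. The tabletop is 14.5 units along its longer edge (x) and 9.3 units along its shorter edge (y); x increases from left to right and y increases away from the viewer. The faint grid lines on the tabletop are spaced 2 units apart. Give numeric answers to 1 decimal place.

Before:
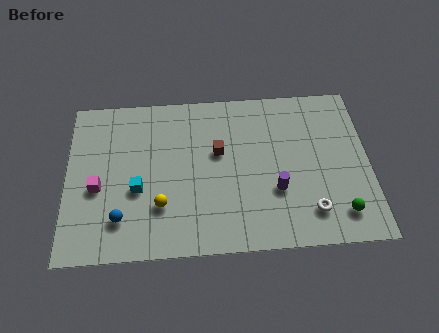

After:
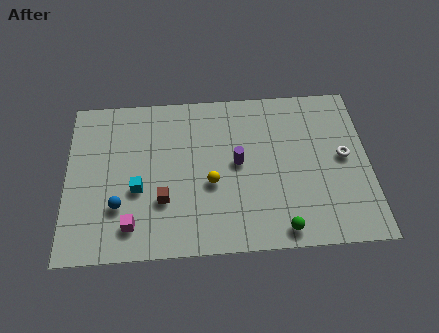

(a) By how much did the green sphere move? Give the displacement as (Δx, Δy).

(-2.8, -0.7)

The green sphere was at about (13.0, 1.7) and moved to about (10.2, 1.0).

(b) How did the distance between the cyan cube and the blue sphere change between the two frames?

-0.5

They were about 1.8 units apart before and 1.3 after — 0.5 units closer together.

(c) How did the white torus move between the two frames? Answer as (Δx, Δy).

(1.7, 3.0)

The white torus was at about (11.6, 1.9) and moved to about (13.3, 4.9).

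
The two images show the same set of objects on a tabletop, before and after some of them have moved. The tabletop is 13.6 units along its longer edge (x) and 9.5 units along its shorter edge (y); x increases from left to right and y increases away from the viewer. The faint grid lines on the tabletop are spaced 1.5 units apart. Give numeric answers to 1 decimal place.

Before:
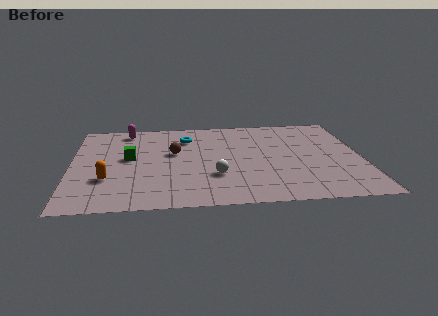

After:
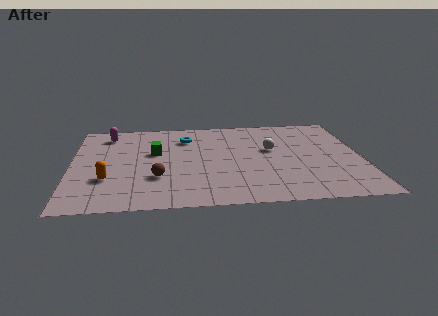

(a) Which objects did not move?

the orange capsule and the cyan torus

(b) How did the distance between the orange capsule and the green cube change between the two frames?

+1.1

They were about 2.4 units apart before and 3.5 after — 1.1 units further apart.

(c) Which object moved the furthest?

the white sphere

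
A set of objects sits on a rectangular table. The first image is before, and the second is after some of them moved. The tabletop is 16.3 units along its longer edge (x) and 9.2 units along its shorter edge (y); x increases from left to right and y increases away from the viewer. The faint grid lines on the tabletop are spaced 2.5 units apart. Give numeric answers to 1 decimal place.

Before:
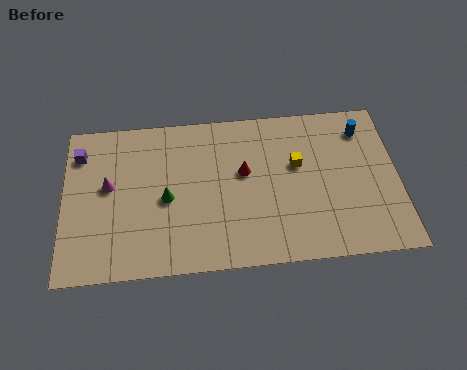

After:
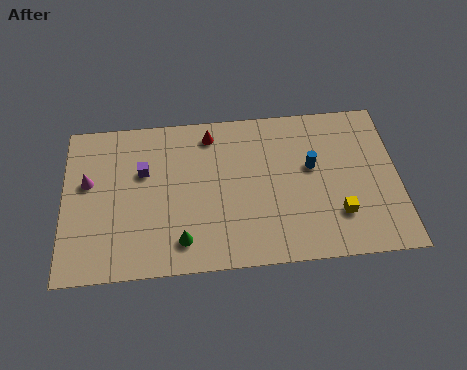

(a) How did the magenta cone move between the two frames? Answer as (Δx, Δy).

(-1.0, 0.3)

From the two frames, the magenta cone sits at roughly (2.2, 5.2) before and (1.2, 5.5) after.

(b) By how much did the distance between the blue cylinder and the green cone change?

-2.8

They were about 10.2 units apart before and 7.4 after — 2.8 units closer together.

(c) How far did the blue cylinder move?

3.3

The blue cylinder moved from about (14.7, 7.4) to (12.1, 5.4), a distance of √(2.6² + 2.0²) ≈ 3.3.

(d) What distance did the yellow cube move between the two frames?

3.6

From (11.4, 5.6) to (13.3, 2.5), the yellow cube covered √(1.9² + 3.1²) ≈ 3.6 units.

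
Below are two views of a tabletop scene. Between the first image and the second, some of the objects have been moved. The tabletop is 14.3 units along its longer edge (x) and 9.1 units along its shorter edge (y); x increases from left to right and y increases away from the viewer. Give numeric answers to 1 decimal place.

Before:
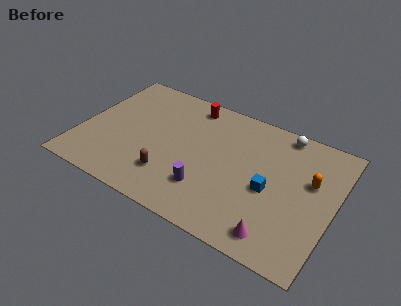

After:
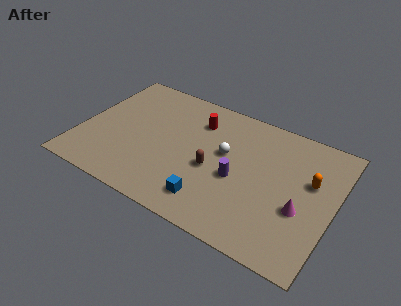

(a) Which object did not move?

the orange capsule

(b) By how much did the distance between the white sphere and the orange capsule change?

+1.6

They were about 3.2 units apart before and 4.8 after — 1.6 units further apart.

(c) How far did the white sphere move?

4.1

From (11.0, 8.2) to (8.1, 5.3), the white sphere covered √(2.9² + 2.9²) ≈ 4.1 units.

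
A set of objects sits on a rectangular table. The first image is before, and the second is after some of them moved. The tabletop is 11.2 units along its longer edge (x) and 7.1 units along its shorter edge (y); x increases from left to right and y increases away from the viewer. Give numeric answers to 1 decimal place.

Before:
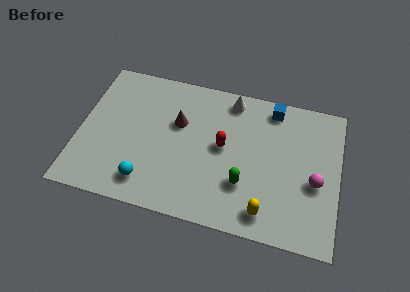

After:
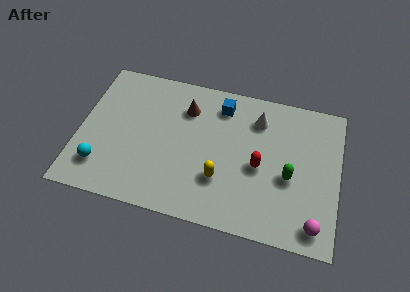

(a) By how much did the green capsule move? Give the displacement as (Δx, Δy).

(1.9, 0.8)

The green capsule was at about (7.2, 2.2) and moved to about (9.1, 3.0).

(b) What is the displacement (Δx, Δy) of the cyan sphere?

(-2.0, 0.3)

The cyan sphere started near (3.1, 1.3) and ended near (1.1, 1.6).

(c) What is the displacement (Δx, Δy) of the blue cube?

(-2.2, -0.4)

From the two frames, the blue cube sits at roughly (8.2, 6.2) before and (6.0, 5.8) after.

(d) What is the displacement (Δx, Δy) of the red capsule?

(1.6, -0.6)

The red capsule was at about (6.2, 3.8) and moved to about (7.8, 3.2).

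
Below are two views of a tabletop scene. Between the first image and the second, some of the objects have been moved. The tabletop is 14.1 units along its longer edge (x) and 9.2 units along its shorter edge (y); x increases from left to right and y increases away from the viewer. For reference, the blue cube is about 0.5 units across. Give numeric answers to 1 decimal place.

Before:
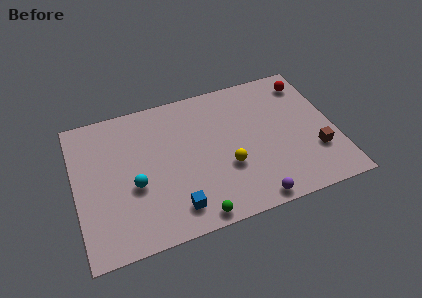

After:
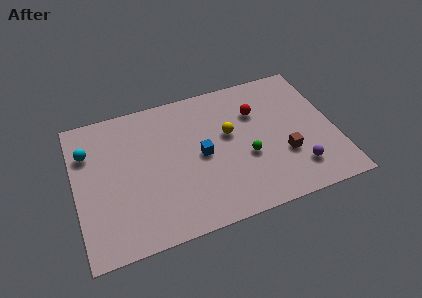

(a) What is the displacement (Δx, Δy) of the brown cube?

(-1.7, 0.3)

The brown cube started near (12.9, 2.8) and ended near (11.2, 3.1).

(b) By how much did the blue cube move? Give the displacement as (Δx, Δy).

(1.7, 2.9)

The blue cube started near (5.1, 1.6) and ended near (6.8, 4.5).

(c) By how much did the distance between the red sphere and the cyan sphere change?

-1.4

They were about 10.6 units apart before and 9.2 after — 1.4 units closer together.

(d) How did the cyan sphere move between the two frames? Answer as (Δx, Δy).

(-2.3, 2.9)

The cyan sphere started near (3.1, 3.7) and ended near (0.8, 6.6).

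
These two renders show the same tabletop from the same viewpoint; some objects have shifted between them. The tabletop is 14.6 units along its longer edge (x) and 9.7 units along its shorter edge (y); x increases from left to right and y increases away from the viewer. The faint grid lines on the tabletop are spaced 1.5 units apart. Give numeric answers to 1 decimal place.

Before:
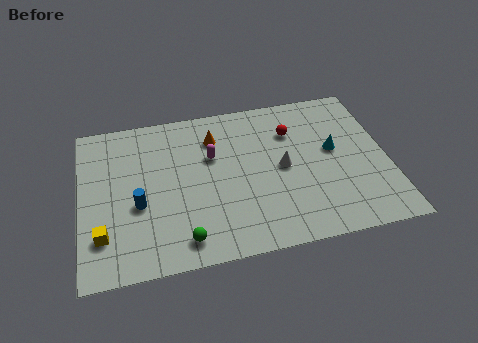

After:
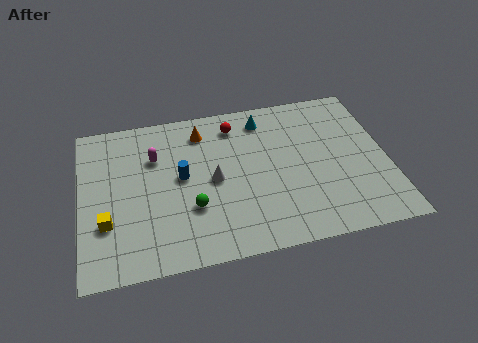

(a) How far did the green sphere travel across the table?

1.9

From (4.7, 1.4) to (5.2, 3.2), the green sphere covered √(0.5² + 1.8²) ≈ 1.9 units.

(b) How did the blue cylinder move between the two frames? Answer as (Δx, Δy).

(2.1, 1.3)

The blue cylinder was at about (2.7, 3.9) and moved to about (4.8, 5.2).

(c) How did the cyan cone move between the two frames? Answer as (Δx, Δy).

(-3.2, 2.7)

The cyan cone started near (12.1, 5.4) and ended near (8.9, 8.1).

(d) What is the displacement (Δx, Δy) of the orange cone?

(-0.6, 0.5)

The orange cone was at about (6.5, 7.4) and moved to about (5.9, 7.9).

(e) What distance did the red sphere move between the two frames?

2.9

From (10.2, 7.0) to (7.5, 8.0), the red sphere covered √(2.7² + 1.0²) ≈ 2.9 units.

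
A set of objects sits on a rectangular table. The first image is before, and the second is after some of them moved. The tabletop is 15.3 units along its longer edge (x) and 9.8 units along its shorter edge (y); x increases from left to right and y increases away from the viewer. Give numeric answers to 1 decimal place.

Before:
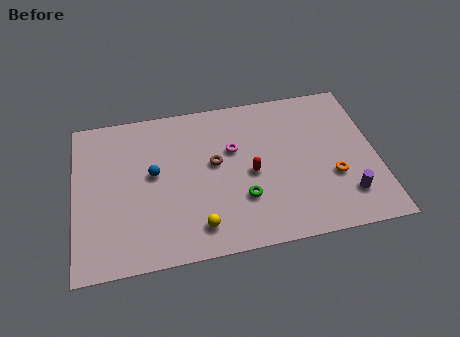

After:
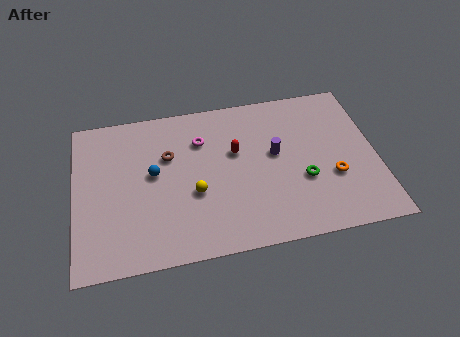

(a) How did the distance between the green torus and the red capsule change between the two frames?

+2.5

Before: roughly 1.6 units apart; after: 4.1. That's 2.5 units further apart.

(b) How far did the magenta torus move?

1.8

The magenta torus moved from about (8.1, 6.2) to (6.5, 7.1), a distance of √(1.6² + 0.9²) ≈ 1.8.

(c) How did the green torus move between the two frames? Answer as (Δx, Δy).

(3.1, 0.6)

The green torus was at about (8.4, 3.0) and moved to about (11.5, 3.6).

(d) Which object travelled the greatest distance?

the purple cylinder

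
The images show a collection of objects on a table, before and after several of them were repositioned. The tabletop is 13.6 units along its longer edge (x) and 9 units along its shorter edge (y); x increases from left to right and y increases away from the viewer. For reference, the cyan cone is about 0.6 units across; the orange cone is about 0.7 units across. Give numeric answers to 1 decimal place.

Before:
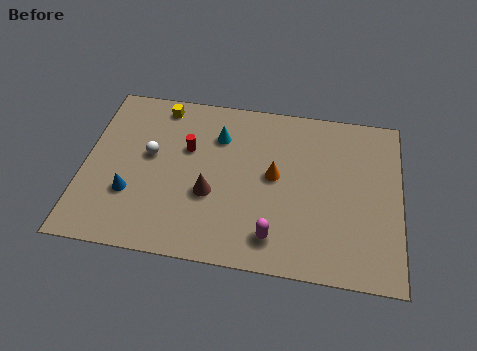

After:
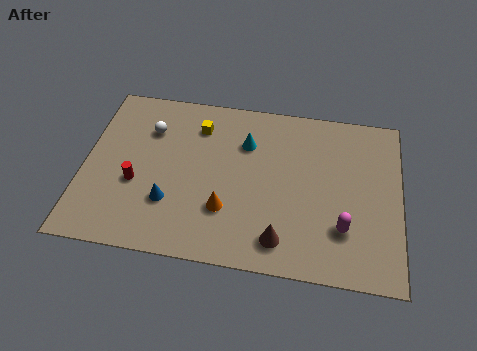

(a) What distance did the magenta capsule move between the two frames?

3.0

The magenta capsule moved from about (8.3, 1.6) to (11.2, 2.5), a distance of √(2.9² + 0.9²) ≈ 3.0.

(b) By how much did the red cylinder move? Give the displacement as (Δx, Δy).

(-2.1, -2.2)

The red cylinder was at about (4.4, 5.7) and moved to about (2.3, 3.5).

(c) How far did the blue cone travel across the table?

1.7

The blue cone moved from about (2.1, 2.9) to (3.8, 2.7), a distance of √(1.7² + 0.2²) ≈ 1.7.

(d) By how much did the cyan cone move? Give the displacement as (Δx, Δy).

(1.2, -0.2)

The cyan cone started near (5.7, 6.6) and ended near (6.9, 6.4).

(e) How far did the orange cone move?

2.9

The orange cone moved from about (8.2, 4.8) to (6.2, 2.7), a distance of √(2.0² + 2.1²) ≈ 2.9.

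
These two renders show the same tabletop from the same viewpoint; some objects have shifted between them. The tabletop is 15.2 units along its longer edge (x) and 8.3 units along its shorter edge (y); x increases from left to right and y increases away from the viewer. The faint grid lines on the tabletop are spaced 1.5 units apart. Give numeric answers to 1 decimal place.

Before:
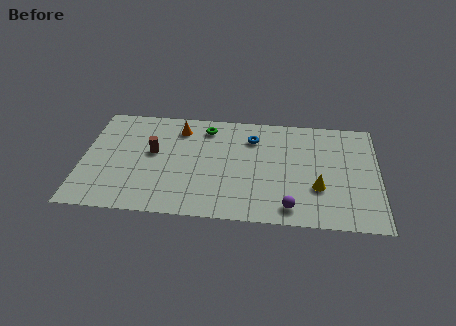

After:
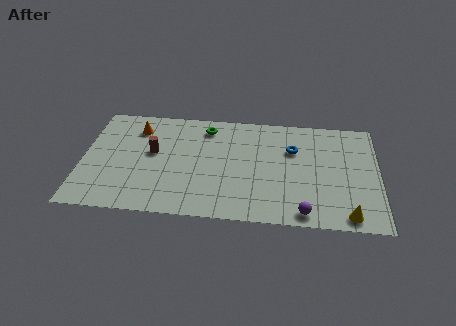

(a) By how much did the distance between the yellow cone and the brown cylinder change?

+2.0

The distance was about 8.7 in the first image and 10.7 in the second, so they moved 2.0 units further apart.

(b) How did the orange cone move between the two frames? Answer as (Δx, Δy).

(-2.2, -0.2)

From the two frames, the orange cone sits at roughly (4.9, 6.7) before and (2.7, 6.5) after.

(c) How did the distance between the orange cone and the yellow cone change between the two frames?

+4.1

They were about 8.2 units apart before and 12.3 after — 4.1 units further apart.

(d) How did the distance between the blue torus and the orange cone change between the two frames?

+4.3

They were about 3.8 units apart before and 8.1 after — 4.3 units further apart.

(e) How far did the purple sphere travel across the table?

0.8

The purple sphere moved from about (10.7, 1.2) to (11.4, 0.9), a distance of √(0.7² + 0.3²) ≈ 0.8.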